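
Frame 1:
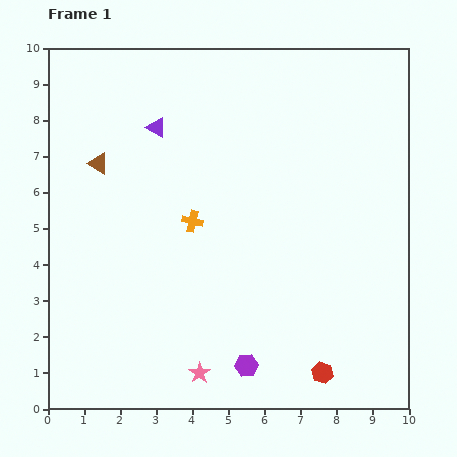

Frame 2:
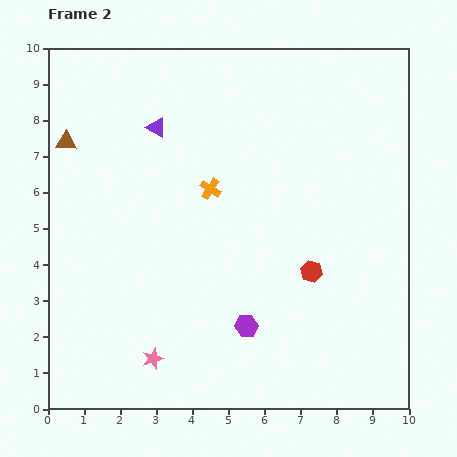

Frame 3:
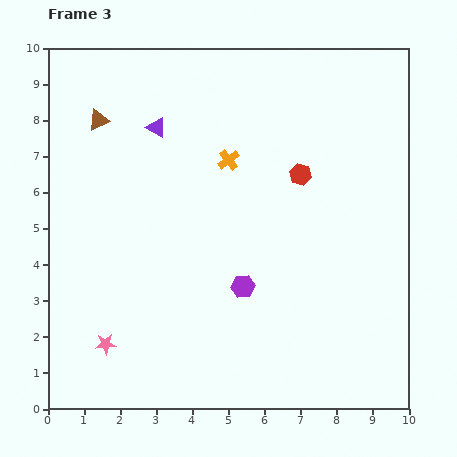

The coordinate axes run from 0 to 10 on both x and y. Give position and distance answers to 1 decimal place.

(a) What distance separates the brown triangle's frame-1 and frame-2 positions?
1.1

The brown triangle moved from (1.4, 6.8) to (0.5, 7.4), a distance of √(0.9² + 0.6²) ≈ 1.1.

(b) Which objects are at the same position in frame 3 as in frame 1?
the purple triangle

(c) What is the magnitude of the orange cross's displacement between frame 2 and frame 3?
0.9

The orange cross moved from (4.5, 6.1) to (5.0, 6.9), a distance of √(0.5² + 0.8²) ≈ 0.9.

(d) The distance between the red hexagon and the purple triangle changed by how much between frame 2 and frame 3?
-1.7

Distance in frame 2: 5.9. Distance in frame 3: 4.2.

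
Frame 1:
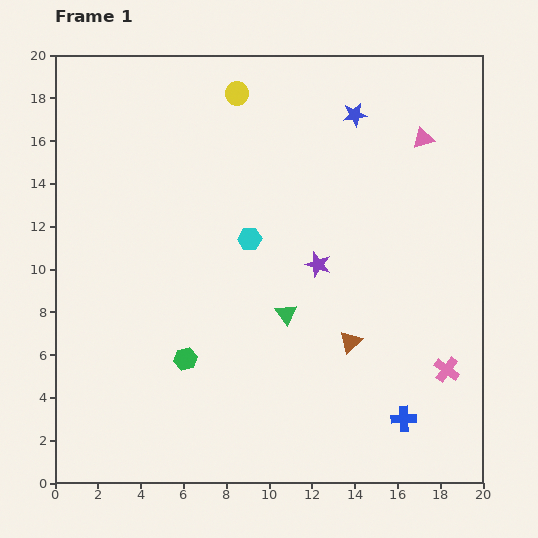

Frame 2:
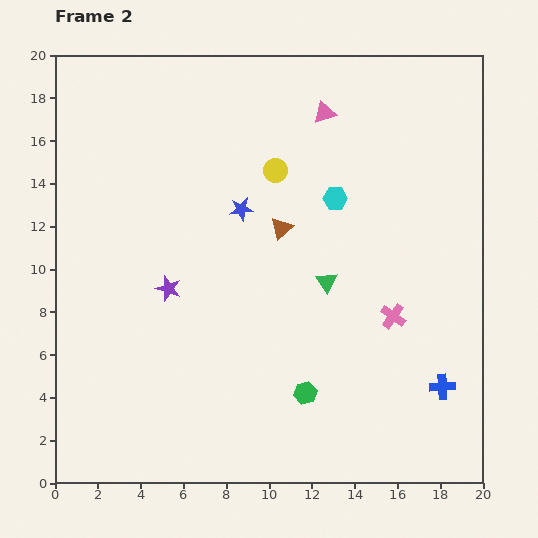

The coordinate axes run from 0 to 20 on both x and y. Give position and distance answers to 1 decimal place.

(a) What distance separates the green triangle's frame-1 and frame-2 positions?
2.4

The green triangle moved from (10.8, 7.9) to (12.7, 9.4), a distance of √(1.9² + 1.5²) ≈ 2.4.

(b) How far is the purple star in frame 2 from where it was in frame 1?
7.1

The purple star moved from (12.3, 10.2) to (5.3, 9.1), a distance of √(7.0² + 1.1²) ≈ 7.1.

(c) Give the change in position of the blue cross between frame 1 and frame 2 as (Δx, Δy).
(1.8, 1.5)

The blue cross was at (16.3, 3.0) in frame 1 and (18.1, 4.5) in frame 2.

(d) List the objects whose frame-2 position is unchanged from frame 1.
none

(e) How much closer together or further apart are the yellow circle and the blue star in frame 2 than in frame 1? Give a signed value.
-3.2

Distance in frame 1: 5.6. Distance in frame 2: 2.4.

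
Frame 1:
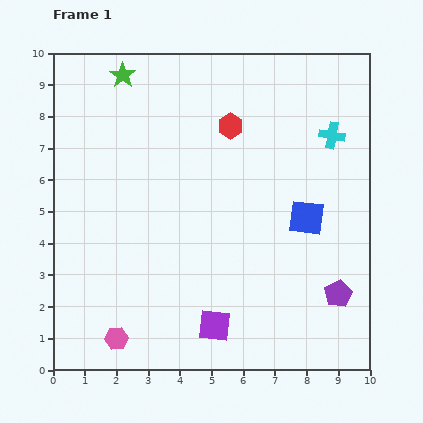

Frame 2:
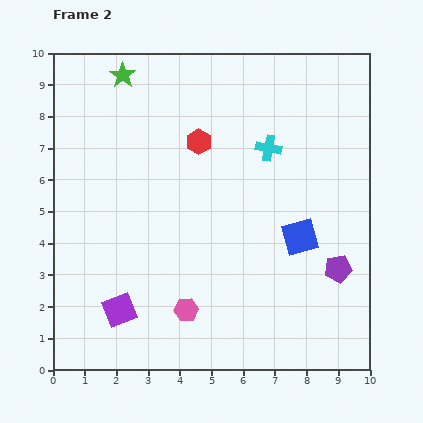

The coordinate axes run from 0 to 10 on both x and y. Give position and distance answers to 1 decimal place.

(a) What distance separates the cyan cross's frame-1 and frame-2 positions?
2.0

The cyan cross moved from (8.8, 7.4) to (6.8, 7.0), a distance of √(2.0² + 0.4²) ≈ 2.0.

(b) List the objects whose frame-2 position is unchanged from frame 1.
the green star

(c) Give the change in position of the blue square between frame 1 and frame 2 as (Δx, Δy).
(-0.2, -0.6)

The blue square was at (8.0, 4.8) in frame 1 and (7.8, 4.2) in frame 2.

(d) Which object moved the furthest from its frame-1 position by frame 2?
the purple square

(moved 3.0; next 2.4)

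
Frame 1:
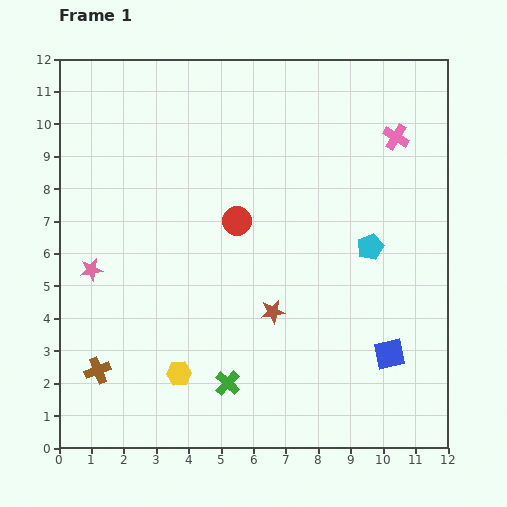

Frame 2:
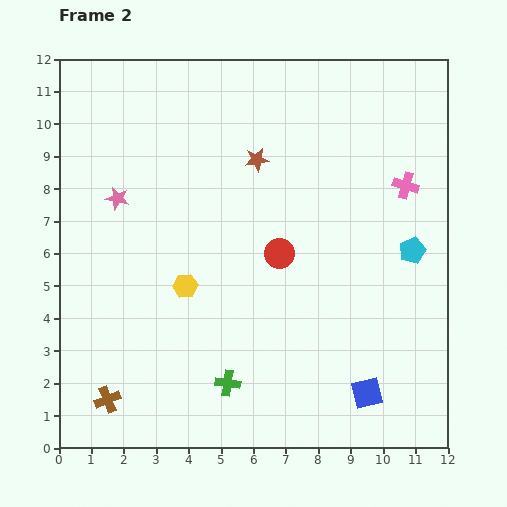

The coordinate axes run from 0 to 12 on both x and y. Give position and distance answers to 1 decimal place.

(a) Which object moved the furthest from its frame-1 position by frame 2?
the brown star

(moved 4.7; next 2.7)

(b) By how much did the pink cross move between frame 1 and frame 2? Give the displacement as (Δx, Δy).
(0.3, -1.5)

The pink cross was at (10.4, 9.6) in frame 1 and (10.7, 8.1) in frame 2.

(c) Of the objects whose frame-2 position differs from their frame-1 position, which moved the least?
the brown cross

(moved 0.9)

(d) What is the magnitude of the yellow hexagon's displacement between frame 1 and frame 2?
2.7

The yellow hexagon moved from (3.7, 2.3) to (3.9, 5.0), a distance of √(0.2² + 2.7²) ≈ 2.7.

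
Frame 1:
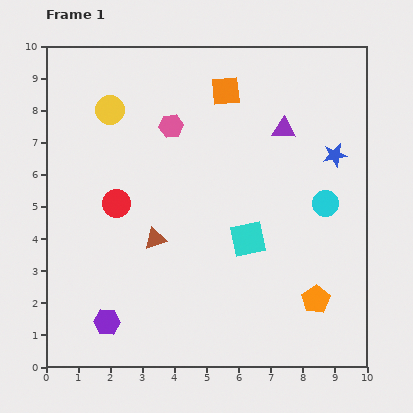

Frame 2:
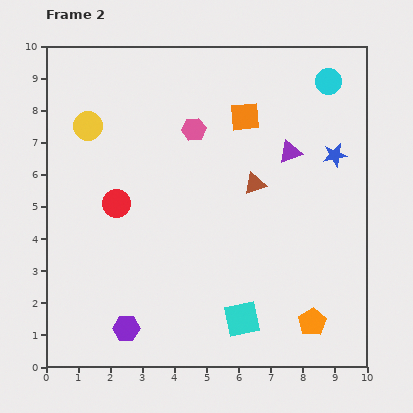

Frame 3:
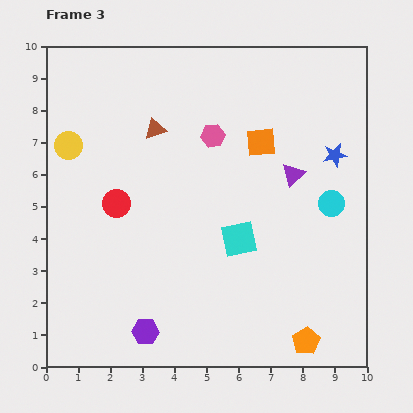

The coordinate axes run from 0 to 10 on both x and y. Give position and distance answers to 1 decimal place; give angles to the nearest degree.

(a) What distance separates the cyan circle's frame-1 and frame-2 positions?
3.8

The cyan circle moved from (8.7, 5.1) to (8.8, 8.9), a distance of √(0.1² + 3.8²) ≈ 3.8.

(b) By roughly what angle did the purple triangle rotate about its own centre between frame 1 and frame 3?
46° counter-clockwise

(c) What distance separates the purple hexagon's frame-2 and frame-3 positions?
0.6

The purple hexagon moved from (2.5, 1.2) to (3.1, 1.1), a distance of √(0.6² + 0.1²) ≈ 0.6.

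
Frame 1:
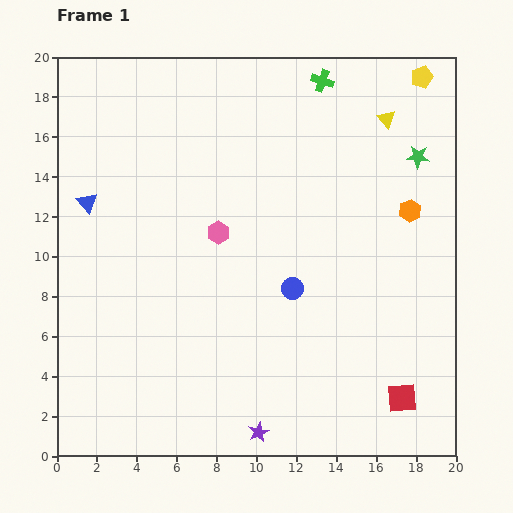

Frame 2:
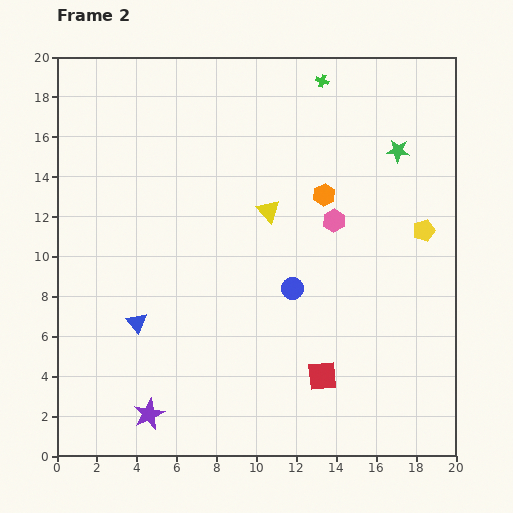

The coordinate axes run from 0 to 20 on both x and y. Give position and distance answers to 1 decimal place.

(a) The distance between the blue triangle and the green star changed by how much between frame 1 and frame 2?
-1.1

Distance in frame 1: 16.8. Distance in frame 2: 15.7.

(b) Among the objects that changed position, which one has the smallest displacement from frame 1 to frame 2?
the green star

(moved 1.0)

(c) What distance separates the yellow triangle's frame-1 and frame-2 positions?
7.5

The yellow triangle moved from (16.5, 16.9) to (10.6, 12.3), a distance of √(5.9² + 4.6²) ≈ 7.5.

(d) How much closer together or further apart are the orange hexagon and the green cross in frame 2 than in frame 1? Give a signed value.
-2.1

Distance in frame 1: 7.8. Distance in frame 2: 5.7.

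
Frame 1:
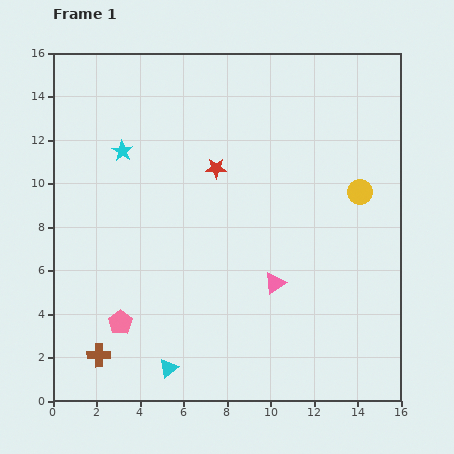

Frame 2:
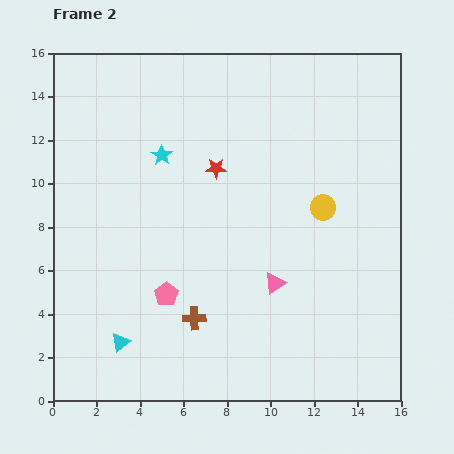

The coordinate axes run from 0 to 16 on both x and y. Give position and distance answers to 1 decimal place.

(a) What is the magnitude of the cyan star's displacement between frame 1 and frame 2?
1.8

The cyan star moved from (3.2, 11.5) to (5.0, 11.3), a distance of √(1.8² + 0.2²) ≈ 1.8.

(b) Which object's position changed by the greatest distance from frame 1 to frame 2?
the brown cross

(moved 4.7; next 2.5)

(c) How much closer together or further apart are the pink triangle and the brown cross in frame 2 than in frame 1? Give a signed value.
-4.7

Distance in frame 1: 8.7. Distance in frame 2: 4.0.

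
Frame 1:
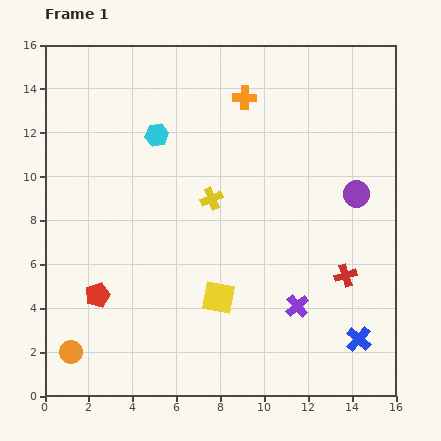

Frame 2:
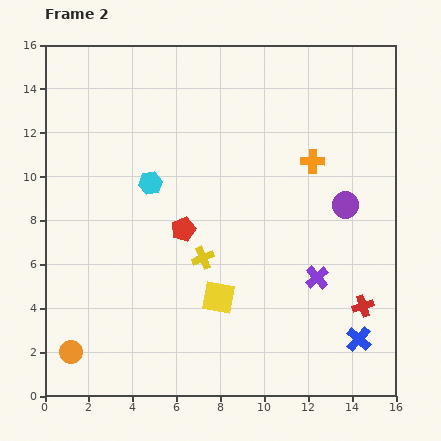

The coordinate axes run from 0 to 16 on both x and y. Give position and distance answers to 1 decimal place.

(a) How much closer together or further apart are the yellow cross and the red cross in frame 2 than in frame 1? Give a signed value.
+0.6

Distance in frame 1: 7.0. Distance in frame 2: 7.6.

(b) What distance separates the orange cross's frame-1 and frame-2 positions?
4.2

The orange cross moved from (9.1, 13.6) to (12.2, 10.7), a distance of √(3.1² + 2.9²) ≈ 4.2.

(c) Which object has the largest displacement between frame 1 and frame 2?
the red pentagon

(moved 4.9; next 4.2)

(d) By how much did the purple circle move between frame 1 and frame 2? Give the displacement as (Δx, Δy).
(-0.5, -0.5)

The purple circle was at (14.2, 9.2) in frame 1 and (13.7, 8.7) in frame 2.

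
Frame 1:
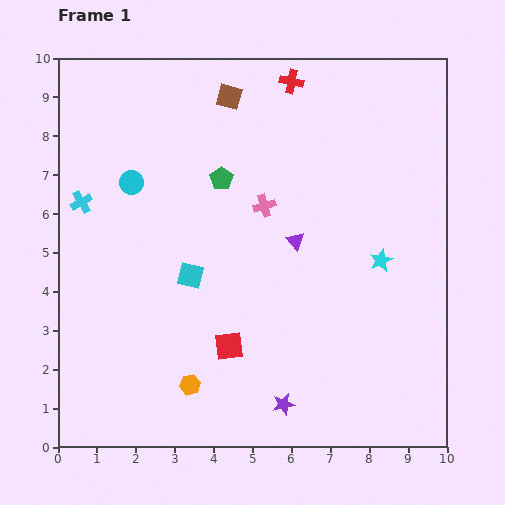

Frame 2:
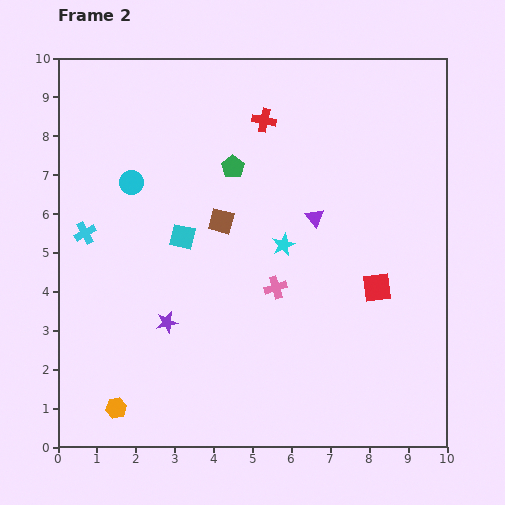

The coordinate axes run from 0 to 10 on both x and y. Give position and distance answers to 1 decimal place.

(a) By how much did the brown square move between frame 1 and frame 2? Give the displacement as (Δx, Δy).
(-0.2, -3.2)

The brown square was at (4.4, 9.0) in frame 1 and (4.2, 5.8) in frame 2.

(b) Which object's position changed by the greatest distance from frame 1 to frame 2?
the red square

(moved 4.1; next 3.7)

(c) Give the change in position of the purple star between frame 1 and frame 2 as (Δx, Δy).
(-3.0, 2.1)

The purple star was at (5.8, 1.1) in frame 1 and (2.8, 3.2) in frame 2.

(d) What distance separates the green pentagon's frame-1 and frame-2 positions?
0.4

The green pentagon moved from (4.2, 6.9) to (4.5, 7.2), a distance of √(0.3² + 0.3²) ≈ 0.4.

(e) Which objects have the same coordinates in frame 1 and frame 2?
the cyan circle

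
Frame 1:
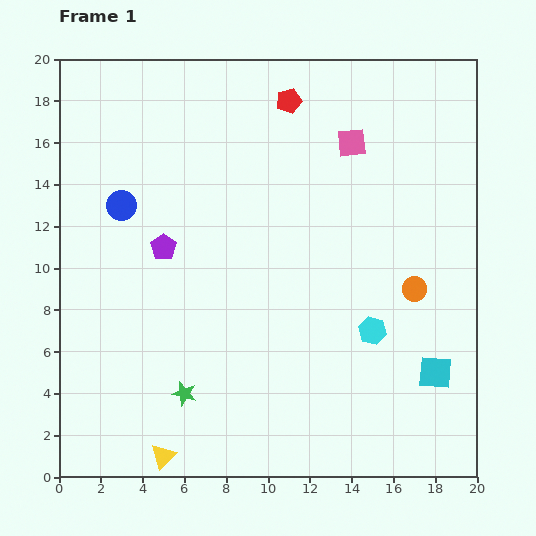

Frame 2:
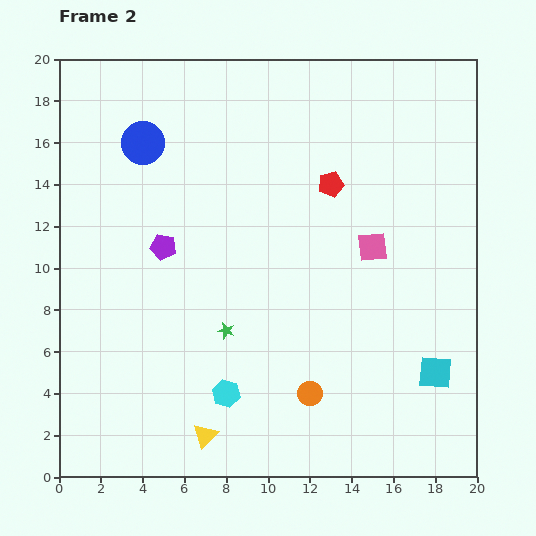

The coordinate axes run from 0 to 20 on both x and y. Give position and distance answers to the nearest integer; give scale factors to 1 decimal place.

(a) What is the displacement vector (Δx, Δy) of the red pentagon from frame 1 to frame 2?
(2, -4)

The red pentagon was at (11, 18) in frame 1 and (13, 14) in frame 2.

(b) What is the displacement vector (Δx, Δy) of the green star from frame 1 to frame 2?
(2, 3)

The green star was at (6, 4) in frame 1 and (8, 7) in frame 2.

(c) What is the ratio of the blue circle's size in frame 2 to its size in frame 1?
1.5×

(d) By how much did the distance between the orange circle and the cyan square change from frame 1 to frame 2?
+2

Distance in frame 1: 4. Distance in frame 2: 6.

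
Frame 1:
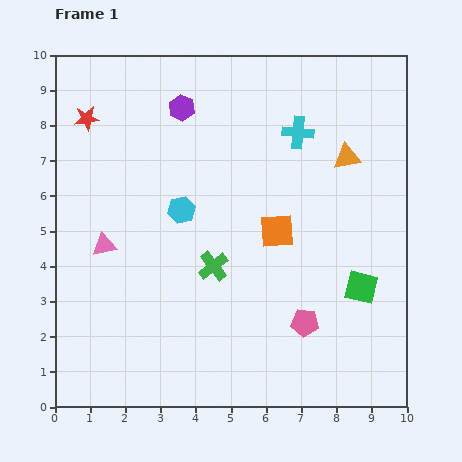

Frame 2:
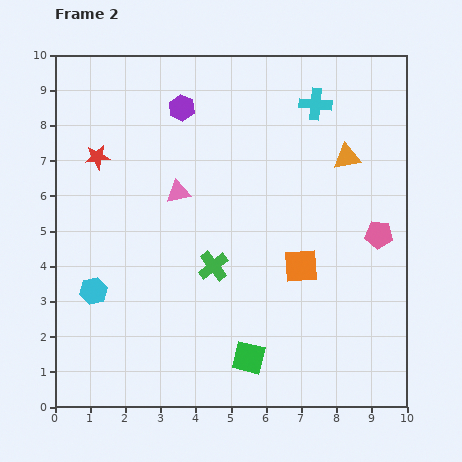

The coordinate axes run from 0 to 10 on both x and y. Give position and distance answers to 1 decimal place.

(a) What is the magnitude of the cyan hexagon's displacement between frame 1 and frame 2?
3.4

The cyan hexagon moved from (3.6, 5.6) to (1.1, 3.3), a distance of √(2.5² + 2.3²) ≈ 3.4.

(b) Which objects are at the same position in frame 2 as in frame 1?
the purple hexagon, the orange triangle, the green cross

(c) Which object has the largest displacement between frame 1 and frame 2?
the green square

(moved 3.8; next 3.4)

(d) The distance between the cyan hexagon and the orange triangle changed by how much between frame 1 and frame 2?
+3.2

Distance in frame 1: 4.9. Distance in frame 2: 8.1.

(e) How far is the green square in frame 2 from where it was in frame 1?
3.8

The green square moved from (8.7, 3.4) to (5.5, 1.4), a distance of √(3.2² + 2.0²) ≈ 3.8.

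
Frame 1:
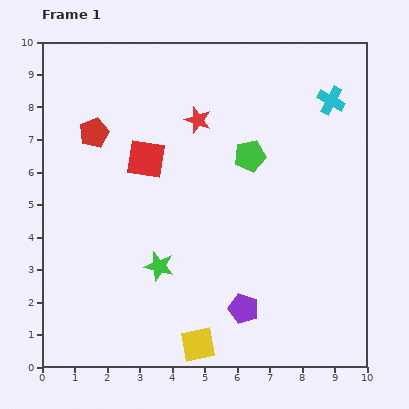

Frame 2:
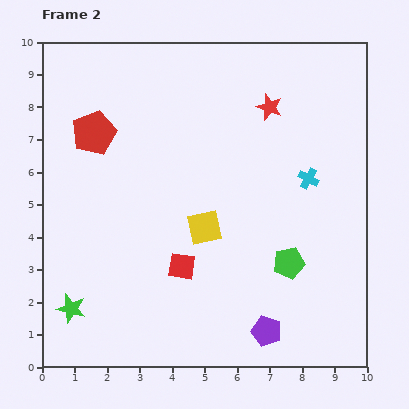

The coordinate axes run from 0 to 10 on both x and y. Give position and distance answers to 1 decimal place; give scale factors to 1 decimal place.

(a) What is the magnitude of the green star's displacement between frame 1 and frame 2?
3.0

The green star moved from (3.6, 3.1) to (0.9, 1.8), a distance of √(2.7² + 1.3²) ≈ 3.0.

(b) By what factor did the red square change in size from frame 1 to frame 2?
0.7×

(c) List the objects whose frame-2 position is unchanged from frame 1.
the red pentagon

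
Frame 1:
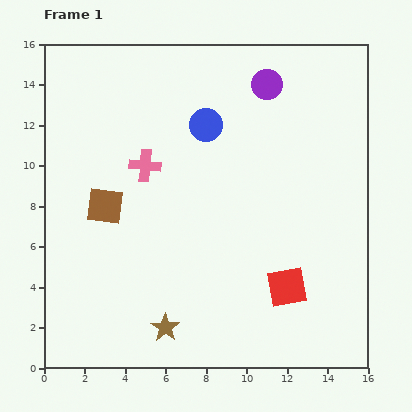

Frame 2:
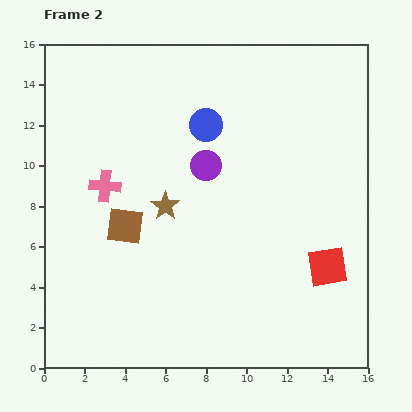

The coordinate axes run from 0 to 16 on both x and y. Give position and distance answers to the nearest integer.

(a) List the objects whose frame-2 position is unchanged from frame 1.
the blue circle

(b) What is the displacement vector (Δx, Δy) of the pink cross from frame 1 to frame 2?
(-2, -1)

The pink cross was at (5, 10) in frame 1 and (3, 9) in frame 2.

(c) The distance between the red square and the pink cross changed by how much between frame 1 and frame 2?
+3

Distance in frame 1: 9. Distance in frame 2: 12.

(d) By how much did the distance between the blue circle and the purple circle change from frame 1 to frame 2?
-2

Distance in frame 1: 4. Distance in frame 2: 2.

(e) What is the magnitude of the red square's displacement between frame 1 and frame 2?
2

The red square moved from (12, 4) to (14, 5), a distance of √(2² + 1²) ≈ 2.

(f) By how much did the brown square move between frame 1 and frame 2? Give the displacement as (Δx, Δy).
(1, -1)

The brown square was at (3, 8) in frame 1 and (4, 7) in frame 2.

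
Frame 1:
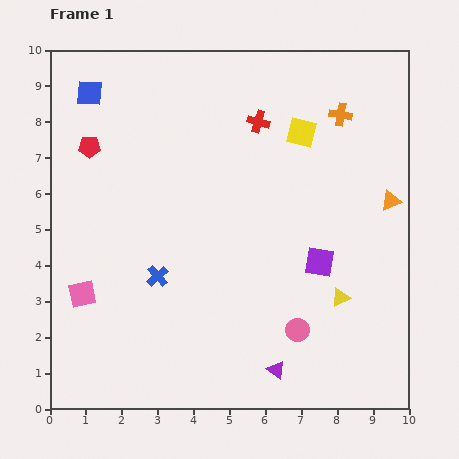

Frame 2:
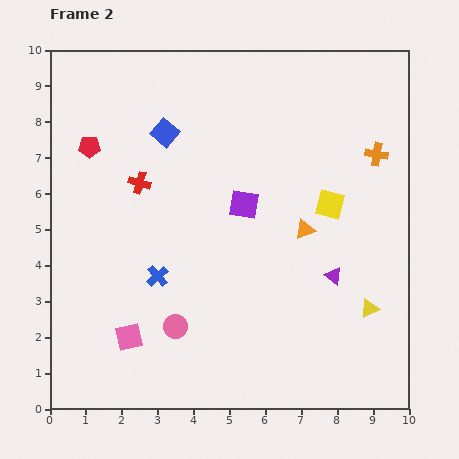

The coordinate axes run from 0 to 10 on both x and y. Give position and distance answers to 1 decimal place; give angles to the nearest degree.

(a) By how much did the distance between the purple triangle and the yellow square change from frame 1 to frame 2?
-4.6

Distance in frame 1: 6.6. Distance in frame 2: 2.0.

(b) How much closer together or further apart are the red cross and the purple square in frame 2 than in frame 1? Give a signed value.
-1.3

Distance in frame 1: 4.3. Distance in frame 2: 3.0.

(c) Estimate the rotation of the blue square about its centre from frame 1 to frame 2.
37° clockwise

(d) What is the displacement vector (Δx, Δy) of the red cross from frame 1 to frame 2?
(-3.3, -1.7)

The red cross was at (5.8, 8.0) in frame 1 and (2.5, 6.3) in frame 2.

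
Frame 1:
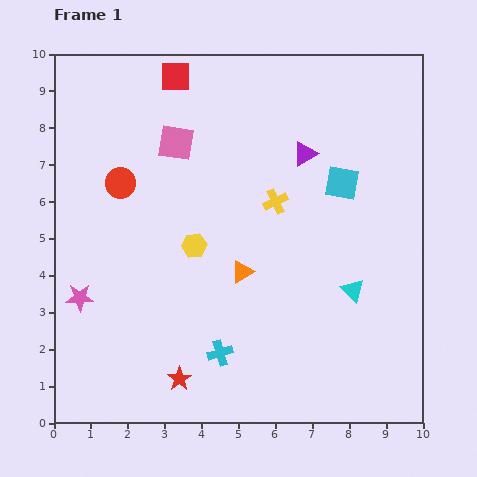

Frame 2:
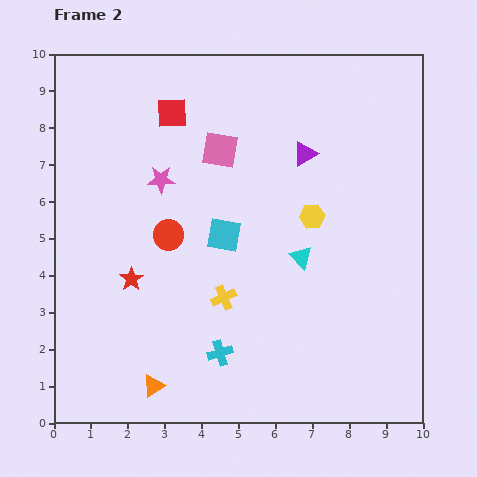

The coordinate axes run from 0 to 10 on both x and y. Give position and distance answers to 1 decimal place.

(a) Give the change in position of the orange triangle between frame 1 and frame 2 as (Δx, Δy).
(-2.4, -3.1)

The orange triangle was at (5.1, 4.1) in frame 1 and (2.7, 1.0) in frame 2.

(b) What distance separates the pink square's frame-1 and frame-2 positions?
1.2

The pink square moved from (3.3, 7.6) to (4.5, 7.4), a distance of √(1.2² + 0.2²) ≈ 1.2.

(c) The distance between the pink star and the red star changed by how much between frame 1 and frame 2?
-0.7

Distance in frame 1: 3.5. Distance in frame 2: 2.8.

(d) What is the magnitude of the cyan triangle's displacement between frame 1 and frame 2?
1.7

The cyan triangle moved from (8.1, 3.6) to (6.7, 4.5), a distance of √(1.4² + 0.9²) ≈ 1.7.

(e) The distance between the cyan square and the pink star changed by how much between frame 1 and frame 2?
-5.4

Distance in frame 1: 7.7. Distance in frame 2: 2.3.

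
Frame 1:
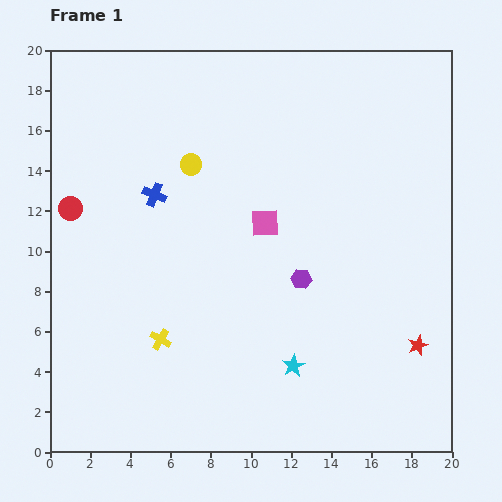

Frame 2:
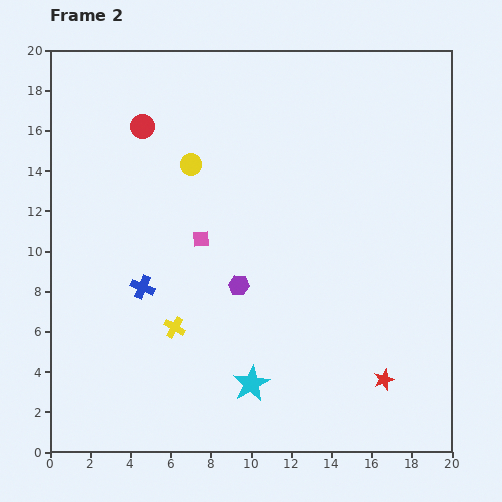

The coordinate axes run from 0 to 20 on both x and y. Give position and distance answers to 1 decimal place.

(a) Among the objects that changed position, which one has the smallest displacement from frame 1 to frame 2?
the yellow cross

(moved 0.9)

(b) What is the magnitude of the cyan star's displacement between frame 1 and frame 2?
2.3

The cyan star moved from (12.1, 4.3) to (10.0, 3.4), a distance of √(2.1² + 0.9²) ≈ 2.3.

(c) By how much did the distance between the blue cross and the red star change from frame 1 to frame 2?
-2.2

Distance in frame 1: 15.1. Distance in frame 2: 12.9.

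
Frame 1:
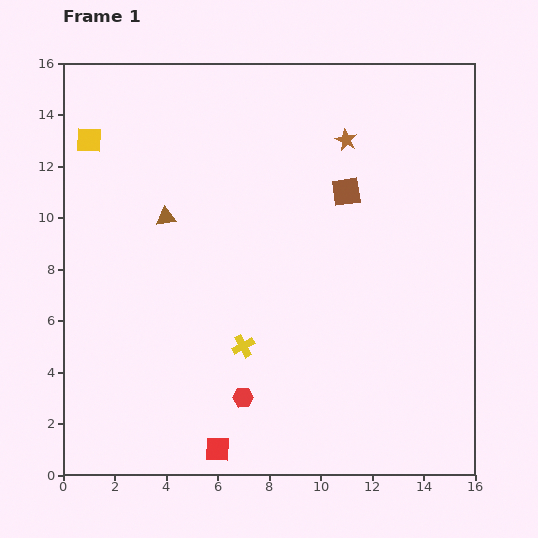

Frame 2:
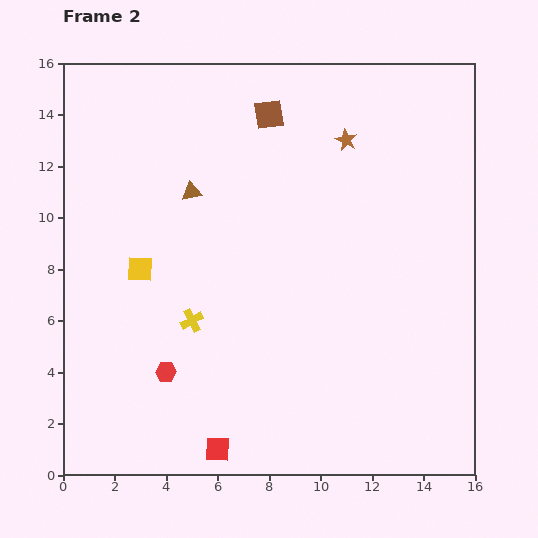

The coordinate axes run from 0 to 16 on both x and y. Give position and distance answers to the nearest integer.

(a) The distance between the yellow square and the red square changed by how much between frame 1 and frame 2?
-5

Distance in frame 1: 13. Distance in frame 2: 8.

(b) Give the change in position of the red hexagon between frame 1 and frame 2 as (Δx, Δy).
(-3, 1)

The red hexagon was at (7, 3) in frame 1 and (4, 4) in frame 2.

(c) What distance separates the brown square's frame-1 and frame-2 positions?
4

The brown square moved from (11, 11) to (8, 14), a distance of √(3² + 3²) ≈ 4.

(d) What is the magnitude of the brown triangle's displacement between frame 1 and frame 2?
1

The brown triangle moved from (4, 10) to (5, 11), a distance of √(1² + 1²) ≈ 1.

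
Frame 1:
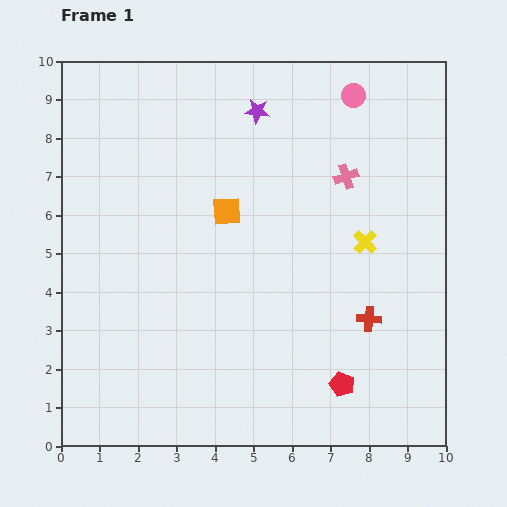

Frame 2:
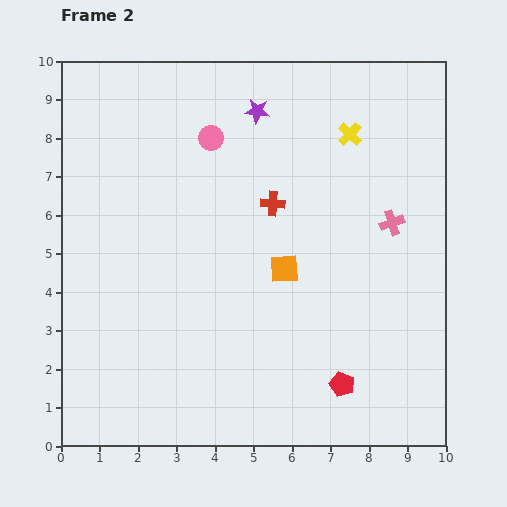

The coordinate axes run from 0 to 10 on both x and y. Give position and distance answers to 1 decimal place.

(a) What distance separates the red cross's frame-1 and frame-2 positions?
3.9

The red cross moved from (8.0, 3.3) to (5.5, 6.3), a distance of √(2.5² + 3.0²) ≈ 3.9.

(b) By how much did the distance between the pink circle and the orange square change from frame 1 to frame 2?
-0.6

Distance in frame 1: 4.5. Distance in frame 2: 3.9.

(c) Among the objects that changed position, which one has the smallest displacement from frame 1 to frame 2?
the pink cross

(moved 1.7)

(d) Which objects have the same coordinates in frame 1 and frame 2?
the purple star, the red pentagon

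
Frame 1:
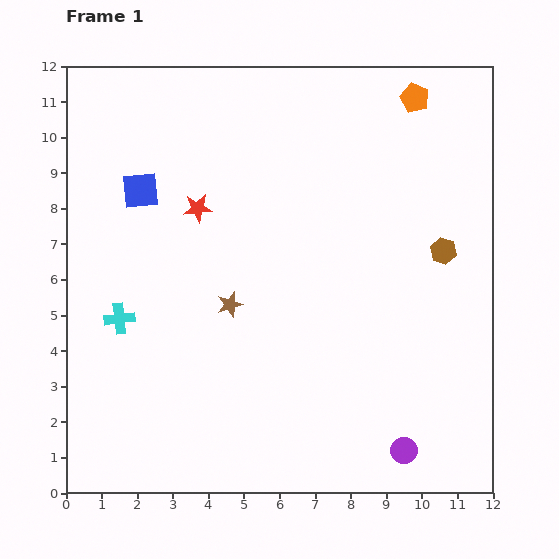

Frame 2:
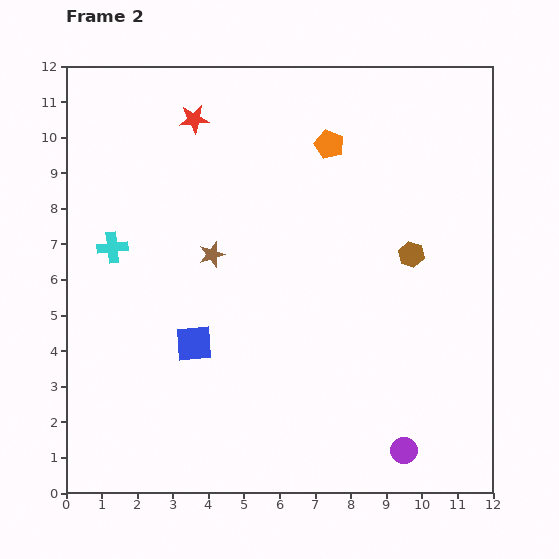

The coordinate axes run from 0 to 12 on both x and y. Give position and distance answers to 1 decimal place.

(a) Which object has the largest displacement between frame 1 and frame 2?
the blue square

(moved 4.6; next 2.7)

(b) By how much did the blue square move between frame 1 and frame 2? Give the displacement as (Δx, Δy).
(1.5, -4.3)

The blue square was at (2.1, 8.5) in frame 1 and (3.6, 4.2) in frame 2.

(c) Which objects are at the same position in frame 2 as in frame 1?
the purple circle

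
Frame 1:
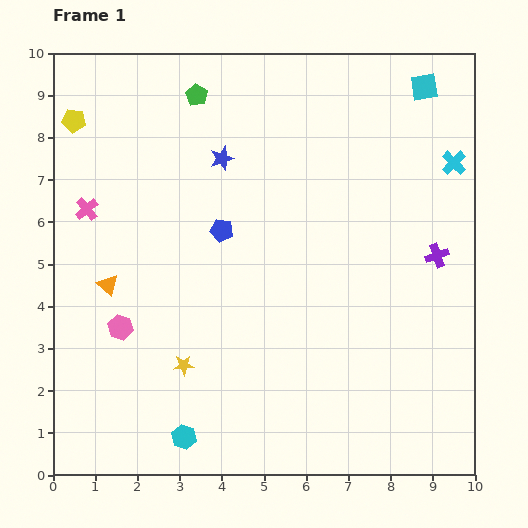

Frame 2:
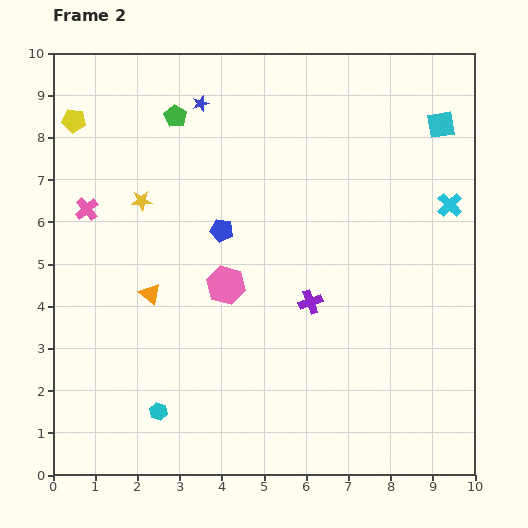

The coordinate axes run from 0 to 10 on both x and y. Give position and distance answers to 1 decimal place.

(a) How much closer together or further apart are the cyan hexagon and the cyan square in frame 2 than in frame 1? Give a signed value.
-0.6

Distance in frame 1: 10.1. Distance in frame 2: 9.5.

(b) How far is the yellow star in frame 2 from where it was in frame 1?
4.0

The yellow star moved from (3.1, 2.6) to (2.1, 6.5), a distance of √(1.0² + 3.9²) ≈ 4.0.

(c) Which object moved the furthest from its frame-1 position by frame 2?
the yellow star

(moved 4.0; next 3.2)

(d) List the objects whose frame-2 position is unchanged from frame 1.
the blue pentagon, the pink cross, the yellow pentagon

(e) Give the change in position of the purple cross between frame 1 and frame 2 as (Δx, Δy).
(-3.0, -1.1)

The purple cross was at (9.1, 5.2) in frame 1 and (6.1, 4.1) in frame 2.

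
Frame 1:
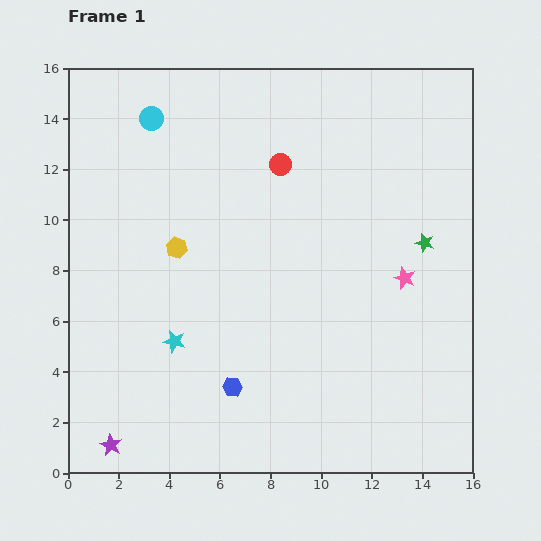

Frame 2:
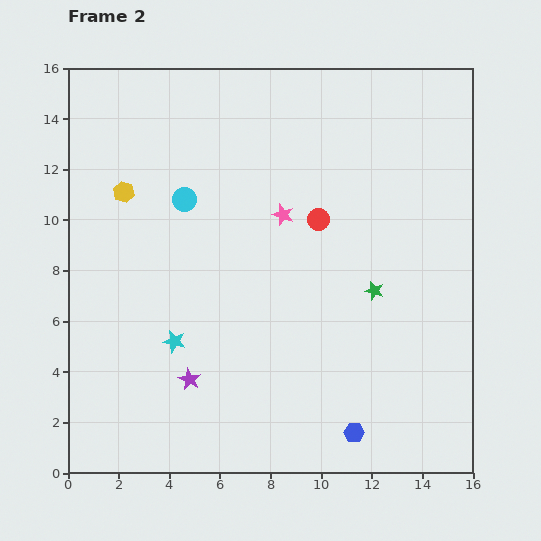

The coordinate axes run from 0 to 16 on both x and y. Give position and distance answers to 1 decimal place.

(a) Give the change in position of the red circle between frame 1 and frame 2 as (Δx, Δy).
(1.5, -2.2)

The red circle was at (8.4, 12.2) in frame 1 and (9.9, 10.0) in frame 2.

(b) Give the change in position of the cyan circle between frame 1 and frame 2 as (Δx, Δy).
(1.3, -3.2)

The cyan circle was at (3.3, 14.0) in frame 1 and (4.6, 10.8) in frame 2.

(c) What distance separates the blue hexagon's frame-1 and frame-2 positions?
5.1

The blue hexagon moved from (6.5, 3.4) to (11.3, 1.6), a distance of √(4.8² + 1.8²) ≈ 5.1.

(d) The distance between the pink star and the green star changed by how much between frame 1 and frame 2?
+3.1

Distance in frame 1: 1.6. Distance in frame 2: 4.7.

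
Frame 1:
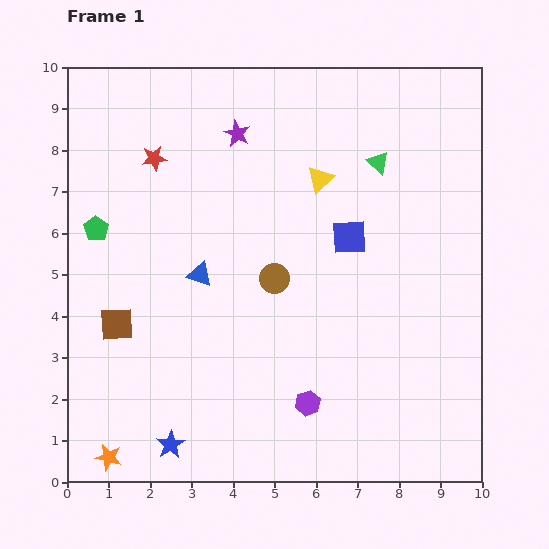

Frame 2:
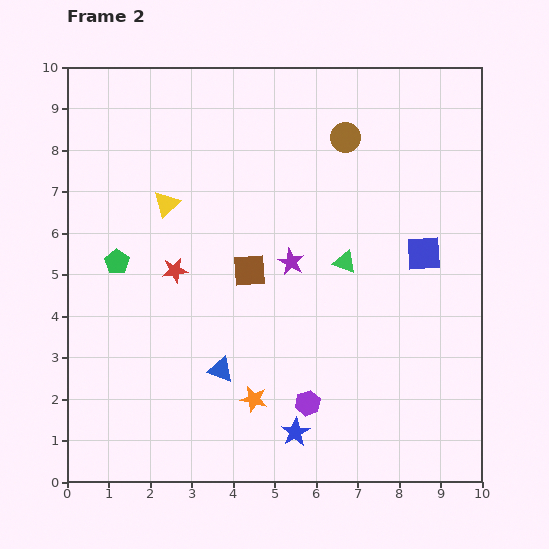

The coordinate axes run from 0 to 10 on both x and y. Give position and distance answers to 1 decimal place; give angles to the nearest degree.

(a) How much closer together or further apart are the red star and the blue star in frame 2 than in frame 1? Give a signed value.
-2.0

Distance in frame 1: 6.9. Distance in frame 2: 4.9.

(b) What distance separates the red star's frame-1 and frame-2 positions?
2.7

The red star moved from (2.1, 7.8) to (2.6, 5.1), a distance of √(0.5² + 2.7²) ≈ 2.7.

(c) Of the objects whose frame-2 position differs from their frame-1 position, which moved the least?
the green pentagon

(moved 0.9)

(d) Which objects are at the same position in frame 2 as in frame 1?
the purple hexagon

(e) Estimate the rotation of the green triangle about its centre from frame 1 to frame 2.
20° counter-clockwise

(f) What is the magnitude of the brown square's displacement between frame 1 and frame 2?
3.5

The brown square moved from (1.2, 3.8) to (4.4, 5.1), a distance of √(3.2² + 1.3²) ≈ 3.5.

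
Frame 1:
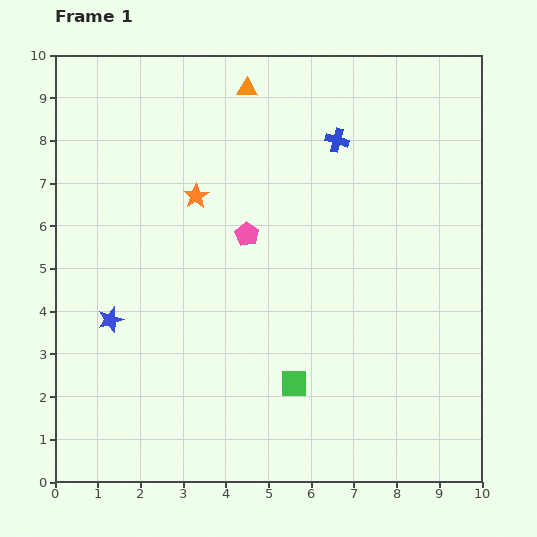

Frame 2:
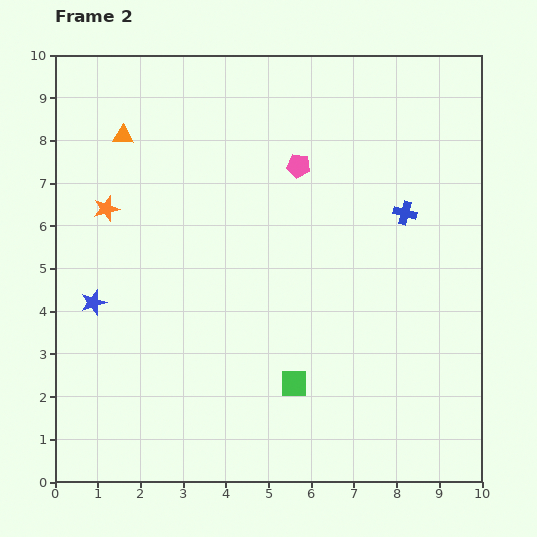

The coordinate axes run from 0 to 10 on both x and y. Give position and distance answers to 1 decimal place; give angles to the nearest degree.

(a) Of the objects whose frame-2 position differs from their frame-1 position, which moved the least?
the blue star

(moved 0.6)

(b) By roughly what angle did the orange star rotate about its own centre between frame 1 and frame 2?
16° clockwise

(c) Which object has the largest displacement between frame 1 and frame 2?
the orange triangle

(moved 3.1; next 2.3)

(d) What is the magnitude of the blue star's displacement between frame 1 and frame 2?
0.6

The blue star moved from (1.3, 3.8) to (0.9, 4.2), a distance of √(0.4² + 0.4²) ≈ 0.6.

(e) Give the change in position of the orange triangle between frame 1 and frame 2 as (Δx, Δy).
(-2.9, -1.1)

The orange triangle was at (4.5, 9.2) in frame 1 and (1.6, 8.1) in frame 2.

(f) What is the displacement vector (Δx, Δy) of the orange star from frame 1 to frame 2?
(-2.1, -0.3)

The orange star was at (3.3, 6.7) in frame 1 and (1.2, 6.4) in frame 2.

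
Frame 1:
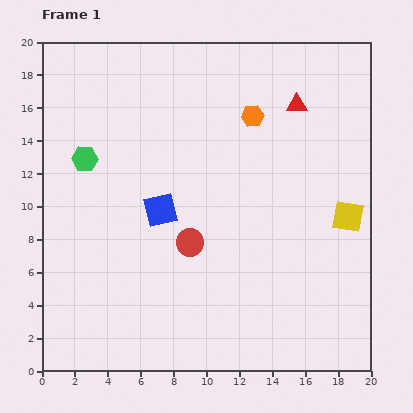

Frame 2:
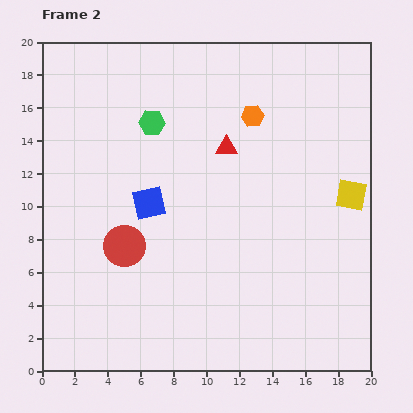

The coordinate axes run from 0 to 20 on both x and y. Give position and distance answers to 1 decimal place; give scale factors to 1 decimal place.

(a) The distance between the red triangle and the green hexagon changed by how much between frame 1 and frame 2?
-8.6

Distance in frame 1: 13.3. Distance in frame 2: 4.7.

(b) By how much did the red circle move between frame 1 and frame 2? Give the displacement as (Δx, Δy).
(-4.0, -0.2)

The red circle was at (9.0, 7.8) in frame 1 and (5.0, 7.6) in frame 2.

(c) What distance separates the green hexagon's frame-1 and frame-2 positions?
4.7

The green hexagon moved from (2.6, 12.9) to (6.7, 15.1), a distance of √(4.1² + 2.2²) ≈ 4.7.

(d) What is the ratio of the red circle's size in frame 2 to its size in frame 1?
1.5×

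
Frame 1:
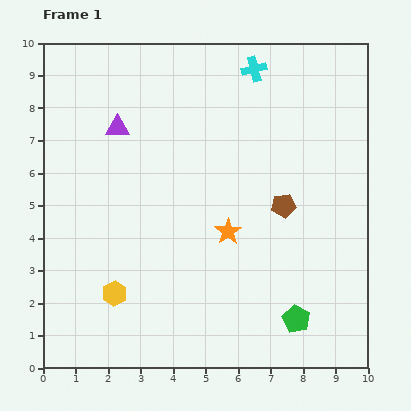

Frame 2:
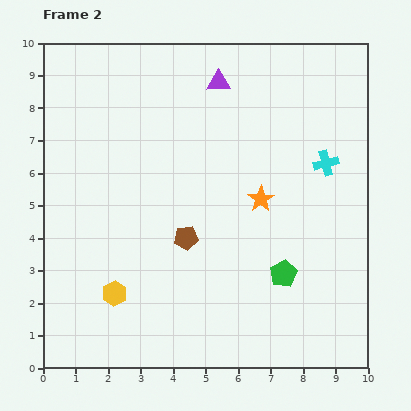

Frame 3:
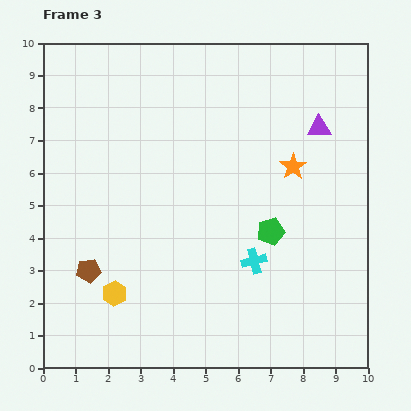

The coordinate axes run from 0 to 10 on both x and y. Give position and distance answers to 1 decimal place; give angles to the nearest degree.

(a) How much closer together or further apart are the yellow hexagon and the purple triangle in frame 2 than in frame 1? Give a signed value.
+2.1

Distance in frame 1: 5.1. Distance in frame 2: 7.2.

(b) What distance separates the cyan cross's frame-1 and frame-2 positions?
3.6

The cyan cross moved from (6.5, 9.2) to (8.7, 6.3), a distance of √(2.2² + 2.9²) ≈ 3.6.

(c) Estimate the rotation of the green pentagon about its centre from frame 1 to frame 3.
30° clockwise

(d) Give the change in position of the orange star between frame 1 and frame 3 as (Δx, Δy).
(2.0, 2.0)

The orange star was at (5.7, 4.2) in frame 1 and (7.7, 6.2) in frame 3.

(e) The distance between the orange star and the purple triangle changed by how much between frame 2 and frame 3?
-2.4

Distance in frame 2: 3.8. Distance in frame 3: 1.4.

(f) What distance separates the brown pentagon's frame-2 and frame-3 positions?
3.2

The brown pentagon moved from (4.4, 4.0) to (1.4, 3.0), a distance of √(3.0² + 1.0²) ≈ 3.2.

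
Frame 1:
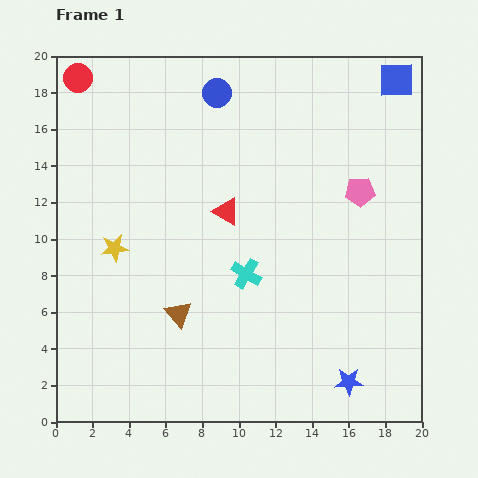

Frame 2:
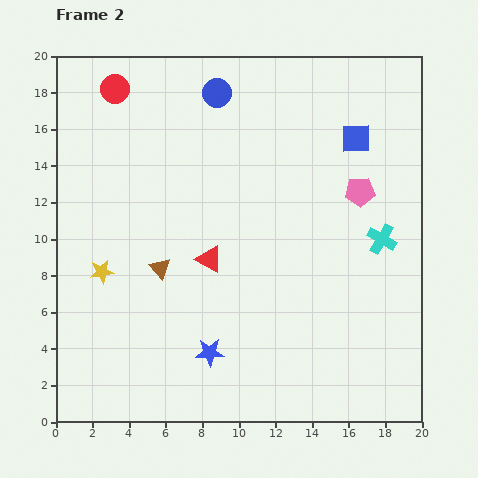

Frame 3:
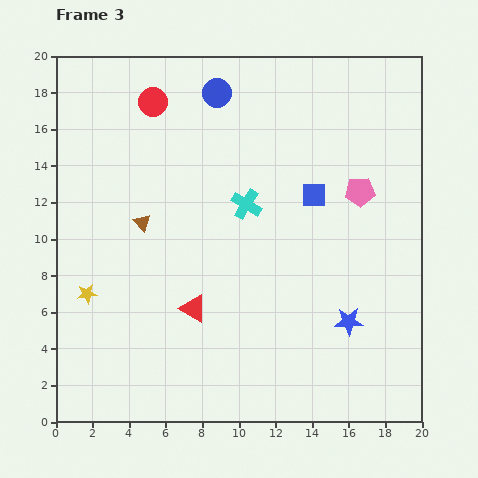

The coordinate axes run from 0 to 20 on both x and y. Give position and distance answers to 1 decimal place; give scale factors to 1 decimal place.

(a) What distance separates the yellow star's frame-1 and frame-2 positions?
1.5

The yellow star moved from (3.2, 9.5) to (2.5, 8.2), a distance of √(0.7² + 1.3²) ≈ 1.5.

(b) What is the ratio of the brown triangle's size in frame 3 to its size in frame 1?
0.6×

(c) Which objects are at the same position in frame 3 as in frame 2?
the pink pentagon, the blue circle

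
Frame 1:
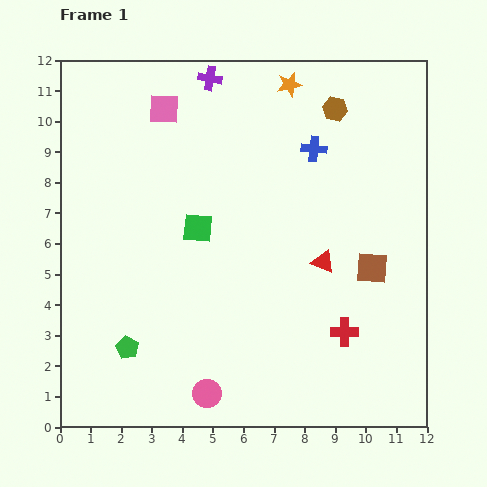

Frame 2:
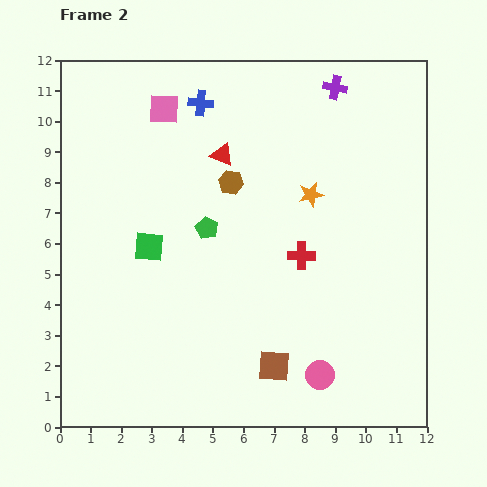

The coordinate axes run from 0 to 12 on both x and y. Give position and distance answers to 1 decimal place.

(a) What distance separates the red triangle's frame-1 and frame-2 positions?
4.8

The red triangle moved from (8.6, 5.4) to (5.3, 8.9), a distance of √(3.3² + 3.5²) ≈ 4.8.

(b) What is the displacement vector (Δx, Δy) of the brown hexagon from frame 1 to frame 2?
(-3.4, -2.4)

The brown hexagon was at (9.0, 10.4) in frame 1 and (5.6, 8.0) in frame 2.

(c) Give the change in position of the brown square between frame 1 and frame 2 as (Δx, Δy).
(-3.2, -3.2)

The brown square was at (10.2, 5.2) in frame 1 and (7.0, 2.0) in frame 2.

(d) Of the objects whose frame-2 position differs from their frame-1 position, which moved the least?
the green square

(moved 1.7)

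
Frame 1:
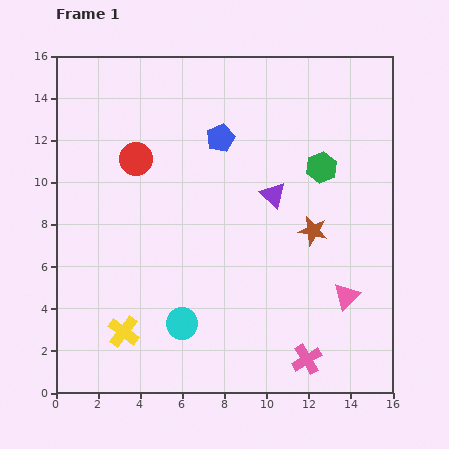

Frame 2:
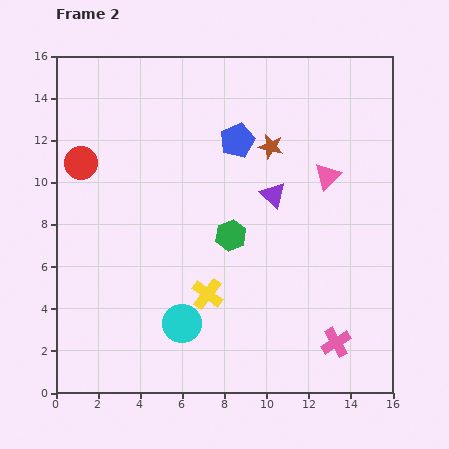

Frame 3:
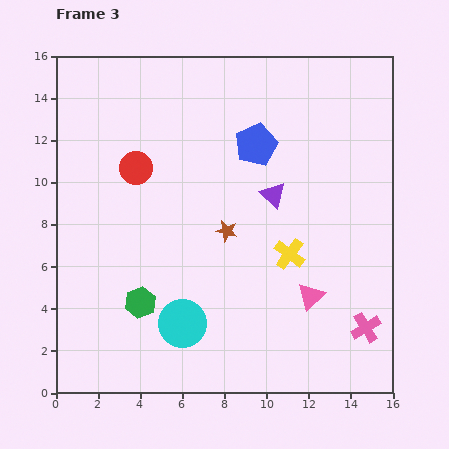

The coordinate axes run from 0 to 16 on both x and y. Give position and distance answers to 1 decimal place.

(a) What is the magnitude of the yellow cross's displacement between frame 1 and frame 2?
4.4

The yellow cross moved from (3.2, 2.9) to (7.2, 4.7), a distance of √(4.0² + 1.8²) ≈ 4.4.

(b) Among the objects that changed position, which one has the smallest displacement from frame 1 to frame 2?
the blue pentagon

(moved 0.8)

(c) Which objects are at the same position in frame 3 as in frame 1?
the purple triangle, the cyan circle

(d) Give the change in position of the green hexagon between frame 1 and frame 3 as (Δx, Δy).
(-8.6, -6.4)

The green hexagon was at (12.6, 10.7) in frame 1 and (4.0, 4.3) in frame 3.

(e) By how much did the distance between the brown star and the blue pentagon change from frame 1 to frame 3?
-1.9

Distance in frame 1: 6.2. Distance in frame 3: 4.3.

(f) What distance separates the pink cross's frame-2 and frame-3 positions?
1.6

The pink cross moved from (13.3, 2.4) to (14.7, 3.1), a distance of √(1.4² + 0.7²) ≈ 1.6.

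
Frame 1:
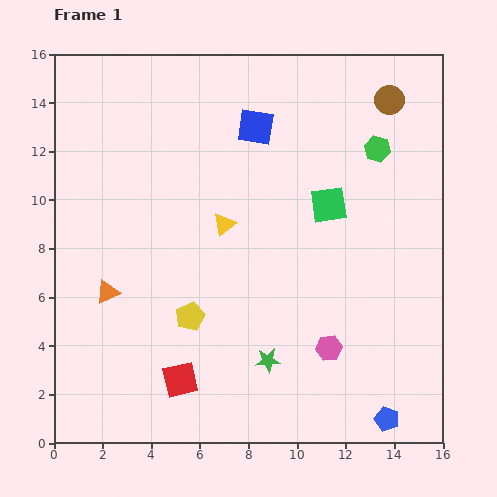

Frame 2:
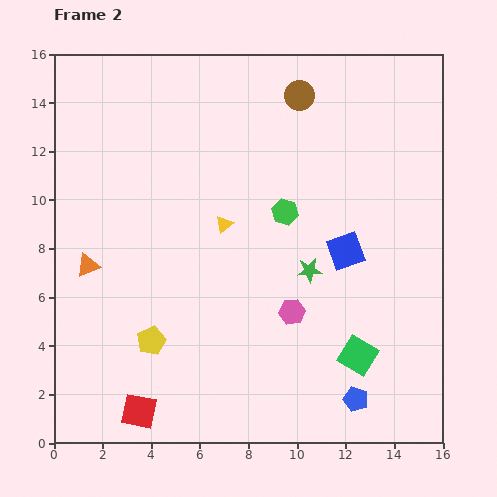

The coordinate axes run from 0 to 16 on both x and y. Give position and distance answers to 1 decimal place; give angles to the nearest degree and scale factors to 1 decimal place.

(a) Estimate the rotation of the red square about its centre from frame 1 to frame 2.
24° clockwise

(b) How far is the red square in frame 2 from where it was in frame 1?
2.1

The red square moved from (5.2, 2.6) to (3.5, 1.3), a distance of √(1.7² + 1.3²) ≈ 2.1.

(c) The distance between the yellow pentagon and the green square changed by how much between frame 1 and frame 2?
+1.2

Distance in frame 1: 7.3. Distance in frame 2: 8.5.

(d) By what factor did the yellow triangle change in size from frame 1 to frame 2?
0.8×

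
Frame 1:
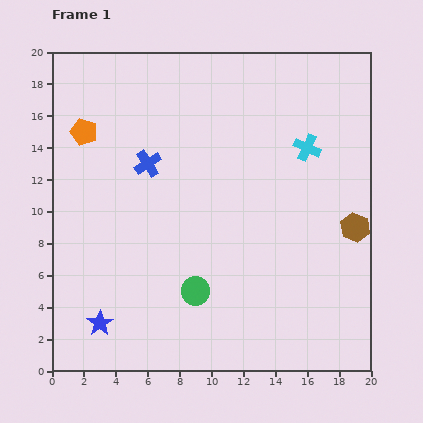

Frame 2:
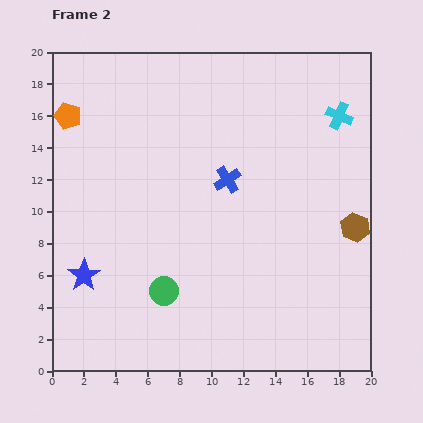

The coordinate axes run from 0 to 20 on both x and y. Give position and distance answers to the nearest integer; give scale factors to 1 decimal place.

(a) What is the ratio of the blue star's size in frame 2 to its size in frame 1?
1.3×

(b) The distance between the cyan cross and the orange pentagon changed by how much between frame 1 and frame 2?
+3

Distance in frame 1: 14. Distance in frame 2: 17.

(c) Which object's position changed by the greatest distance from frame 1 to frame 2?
the blue cross

(moved 5; next 3)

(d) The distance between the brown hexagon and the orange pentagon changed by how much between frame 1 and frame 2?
+1

Distance in frame 1: 18. Distance in frame 2: 19.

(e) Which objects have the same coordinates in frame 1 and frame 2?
the brown hexagon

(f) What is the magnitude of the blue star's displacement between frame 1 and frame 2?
3

The blue star moved from (3, 3) to (2, 6), a distance of √(1² + 3²) ≈ 3.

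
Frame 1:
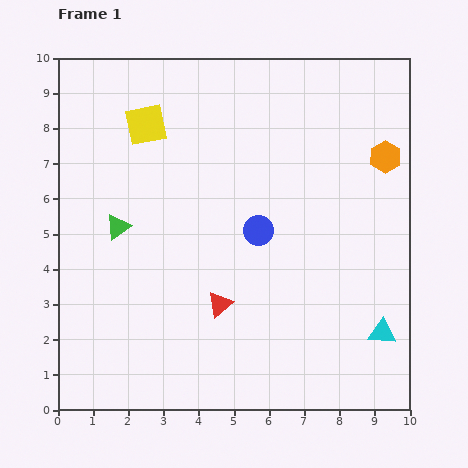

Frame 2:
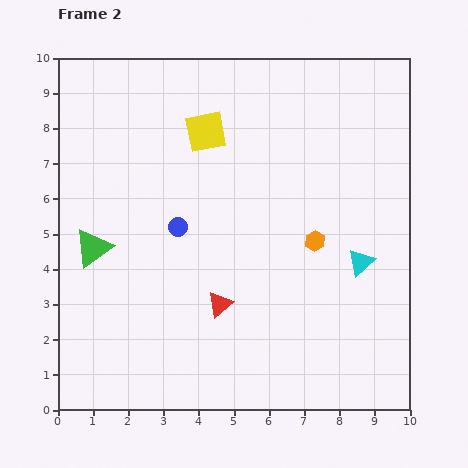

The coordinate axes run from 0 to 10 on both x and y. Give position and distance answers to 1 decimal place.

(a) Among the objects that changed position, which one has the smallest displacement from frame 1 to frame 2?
the green triangle

(moved 0.9)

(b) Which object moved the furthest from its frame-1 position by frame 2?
the orange hexagon

(moved 3.1; next 2.3)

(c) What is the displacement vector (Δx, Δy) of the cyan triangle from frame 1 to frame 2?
(-0.6, 2.0)

The cyan triangle was at (9.2, 2.2) in frame 1 and (8.6, 4.2) in frame 2.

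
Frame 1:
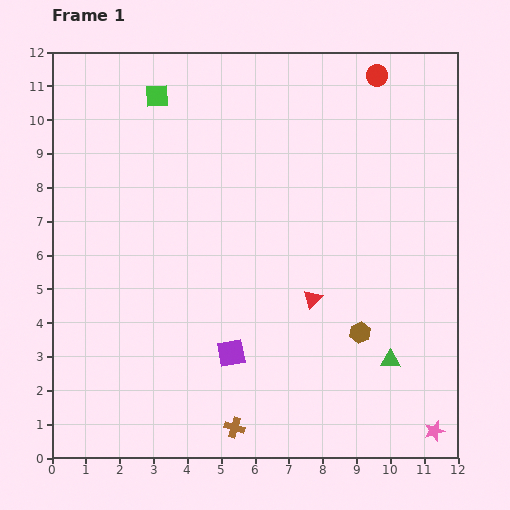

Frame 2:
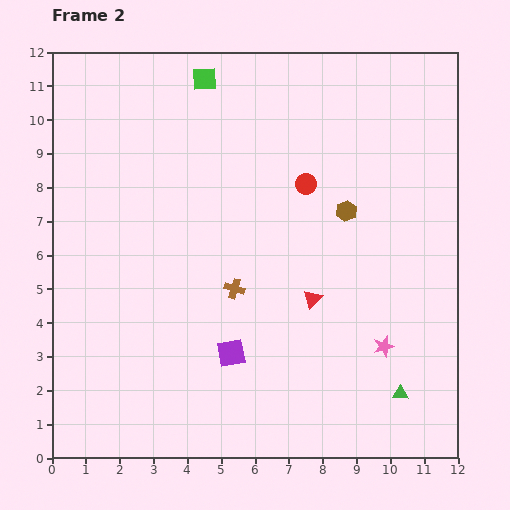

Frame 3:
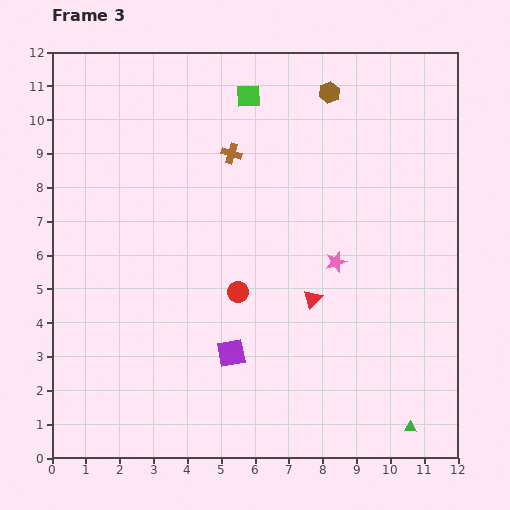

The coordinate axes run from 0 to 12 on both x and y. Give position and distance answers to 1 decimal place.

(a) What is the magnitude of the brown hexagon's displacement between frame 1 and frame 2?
3.6

The brown hexagon moved from (9.1, 3.7) to (8.7, 7.3), a distance of √(0.4² + 3.6²) ≈ 3.6.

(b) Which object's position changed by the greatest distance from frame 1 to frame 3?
the brown cross

(moved 8.1; next 7.6)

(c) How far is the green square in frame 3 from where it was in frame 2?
1.4

The green square moved from (4.5, 11.2) to (5.8, 10.7), a distance of √(1.3² + 0.5²) ≈ 1.4.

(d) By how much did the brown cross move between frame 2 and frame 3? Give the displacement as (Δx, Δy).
(-0.1, 4.0)

The brown cross was at (5.4, 5.0) in frame 2 and (5.3, 9.0) in frame 3.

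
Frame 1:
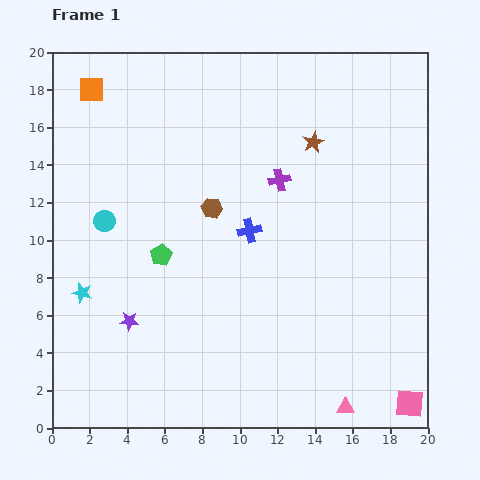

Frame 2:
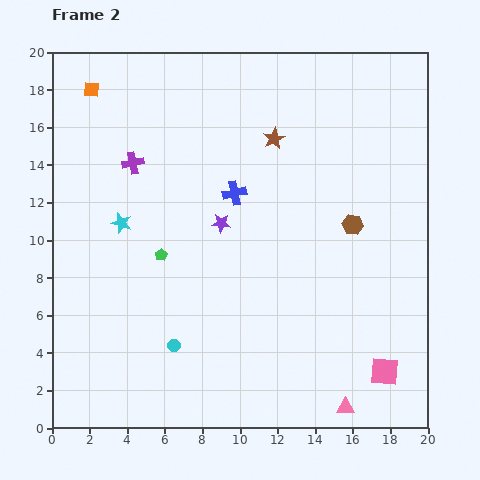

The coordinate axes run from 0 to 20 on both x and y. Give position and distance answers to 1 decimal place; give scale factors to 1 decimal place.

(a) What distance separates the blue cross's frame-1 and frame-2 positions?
2.2

The blue cross moved from (10.5, 10.5) to (9.7, 12.5), a distance of √(0.8² + 2.0²) ≈ 2.2.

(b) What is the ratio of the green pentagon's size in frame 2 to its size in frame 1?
0.6×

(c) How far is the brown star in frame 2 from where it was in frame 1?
2.1

The brown star moved from (13.9, 15.2) to (11.8, 15.4), a distance of √(2.1² + 0.2²) ≈ 2.1.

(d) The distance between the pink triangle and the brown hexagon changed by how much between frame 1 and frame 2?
-3.1

Distance in frame 1: 12.8. Distance in frame 2: 9.7.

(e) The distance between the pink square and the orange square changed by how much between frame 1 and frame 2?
-2.2

Distance in frame 1: 23.8. Distance in frame 2: 21.6.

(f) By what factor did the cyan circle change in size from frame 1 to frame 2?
0.6×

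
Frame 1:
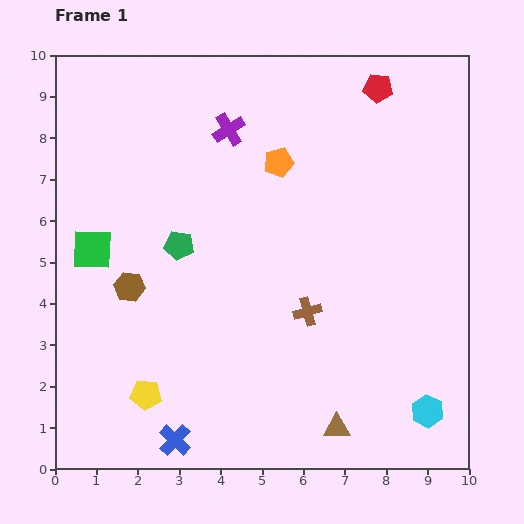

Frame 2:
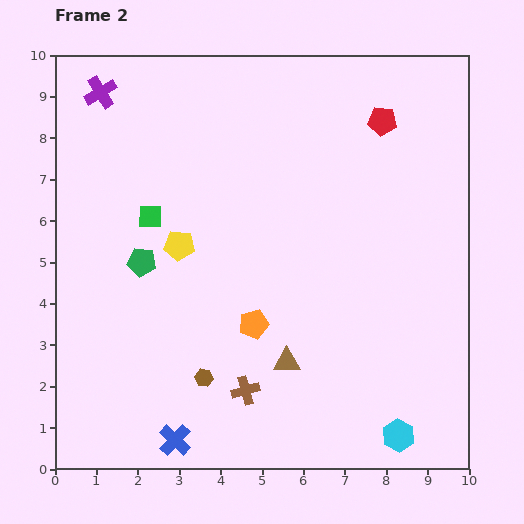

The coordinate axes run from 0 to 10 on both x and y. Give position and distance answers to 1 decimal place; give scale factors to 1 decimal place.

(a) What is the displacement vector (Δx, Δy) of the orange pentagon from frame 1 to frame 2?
(-0.6, -3.9)

The orange pentagon was at (5.4, 7.4) in frame 1 and (4.8, 3.5) in frame 2.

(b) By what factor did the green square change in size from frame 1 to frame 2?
0.6×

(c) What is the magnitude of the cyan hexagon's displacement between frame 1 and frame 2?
0.9

The cyan hexagon moved from (9.0, 1.4) to (8.3, 0.8), a distance of √(0.7² + 0.6²) ≈ 0.9.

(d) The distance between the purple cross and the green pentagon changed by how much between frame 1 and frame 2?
+1.2

Distance in frame 1: 3.0. Distance in frame 2: 4.2.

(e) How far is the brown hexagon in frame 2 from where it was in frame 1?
2.8

The brown hexagon moved from (1.8, 4.4) to (3.6, 2.2), a distance of √(1.8² + 2.2²) ≈ 2.8.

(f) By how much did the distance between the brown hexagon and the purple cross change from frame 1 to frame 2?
+2.8

Distance in frame 1: 4.5. Distance in frame 2: 7.3.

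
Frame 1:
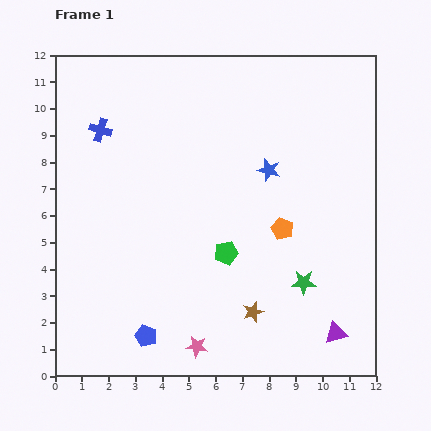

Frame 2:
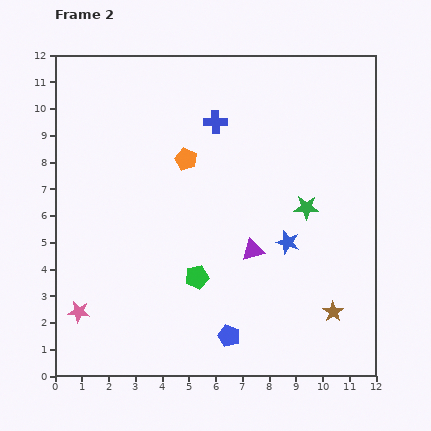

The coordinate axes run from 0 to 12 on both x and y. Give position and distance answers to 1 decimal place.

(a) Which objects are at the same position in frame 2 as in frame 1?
none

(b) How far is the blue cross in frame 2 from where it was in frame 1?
4.3

The blue cross moved from (1.7, 9.2) to (6.0, 9.5), a distance of √(4.3² + 0.3²) ≈ 4.3.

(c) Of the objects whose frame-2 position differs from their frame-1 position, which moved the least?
the green pentagon

(moved 1.4)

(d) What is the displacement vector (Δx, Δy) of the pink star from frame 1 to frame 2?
(-4.4, 1.3)

The pink star was at (5.3, 1.1) in frame 1 and (0.9, 2.4) in frame 2.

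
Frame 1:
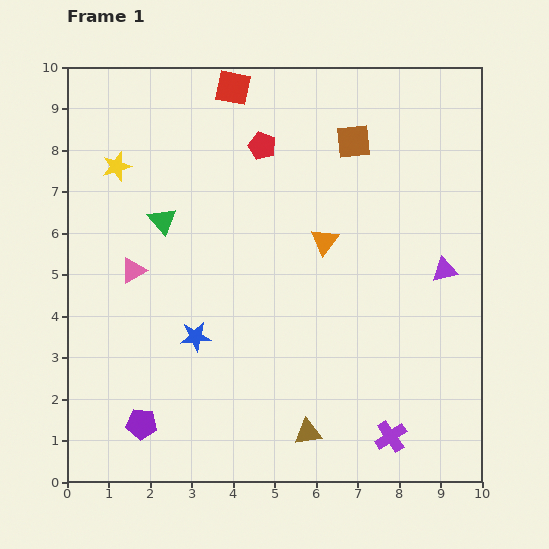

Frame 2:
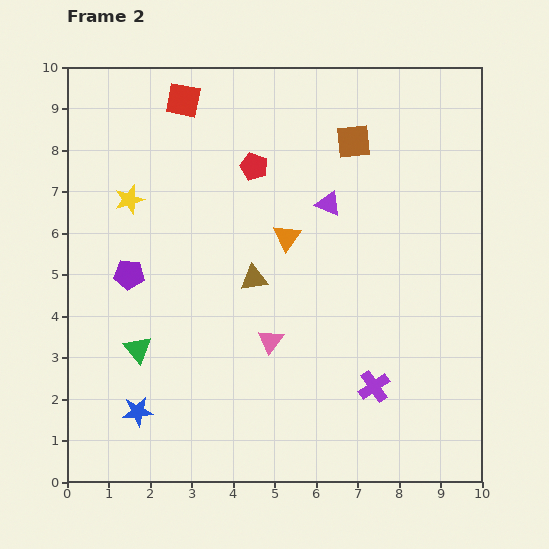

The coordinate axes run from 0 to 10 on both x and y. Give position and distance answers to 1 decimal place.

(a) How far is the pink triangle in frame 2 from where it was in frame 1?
3.7

The pink triangle moved from (1.6, 5.1) to (4.9, 3.4), a distance of √(3.3² + 1.7²) ≈ 3.7.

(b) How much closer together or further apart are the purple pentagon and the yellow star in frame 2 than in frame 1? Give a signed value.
-4.4

Distance in frame 1: 6.2. Distance in frame 2: 1.8.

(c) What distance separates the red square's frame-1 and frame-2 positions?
1.2

The red square moved from (4.0, 9.5) to (2.8, 9.2), a distance of √(1.2² + 0.3²) ≈ 1.2.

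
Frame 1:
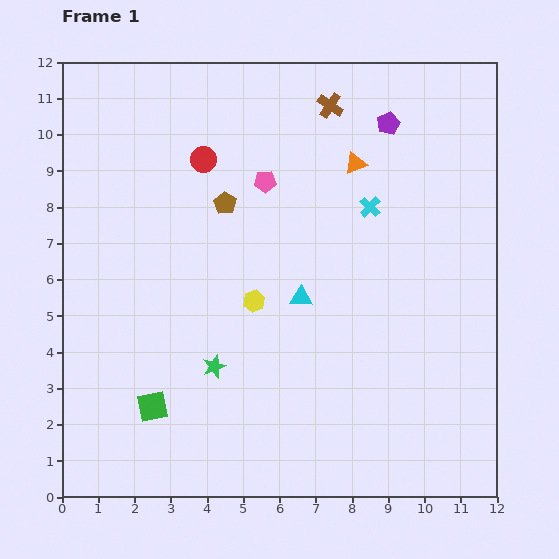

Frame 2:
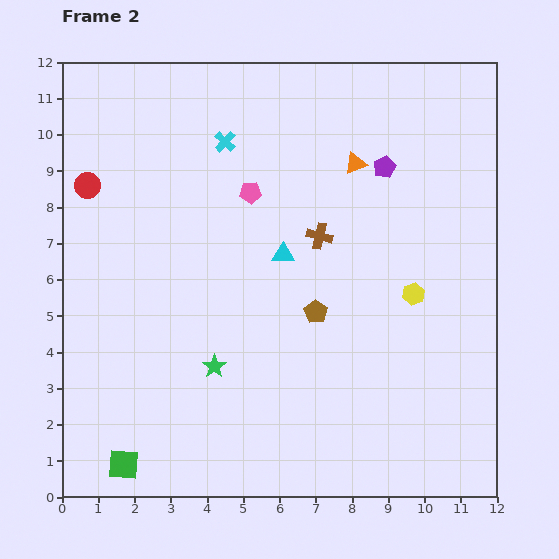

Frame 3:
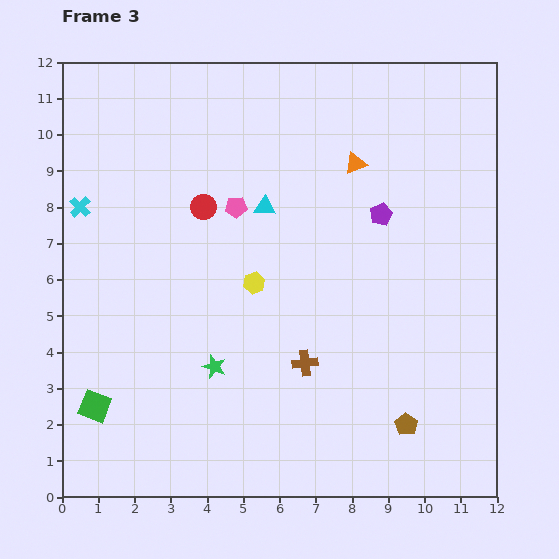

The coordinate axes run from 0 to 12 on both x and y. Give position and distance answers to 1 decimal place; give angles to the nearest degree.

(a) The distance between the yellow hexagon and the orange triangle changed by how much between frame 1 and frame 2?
-0.8

Distance in frame 1: 4.7. Distance in frame 2: 3.9.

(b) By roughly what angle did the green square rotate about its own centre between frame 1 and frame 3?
33° clockwise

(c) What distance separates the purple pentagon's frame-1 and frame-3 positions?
2.5

The purple pentagon moved from (9.0, 10.3) to (8.8, 7.8), a distance of √(0.2² + 2.5²) ≈ 2.5.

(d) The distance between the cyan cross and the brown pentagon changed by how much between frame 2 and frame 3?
+5.5

Distance in frame 2: 5.3. Distance in frame 3: 10.8.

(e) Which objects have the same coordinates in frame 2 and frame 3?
the green star, the orange triangle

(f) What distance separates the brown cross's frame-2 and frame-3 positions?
3.5

The brown cross moved from (7.1, 7.2) to (6.7, 3.7), a distance of √(0.4² + 3.5²) ≈ 3.5.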